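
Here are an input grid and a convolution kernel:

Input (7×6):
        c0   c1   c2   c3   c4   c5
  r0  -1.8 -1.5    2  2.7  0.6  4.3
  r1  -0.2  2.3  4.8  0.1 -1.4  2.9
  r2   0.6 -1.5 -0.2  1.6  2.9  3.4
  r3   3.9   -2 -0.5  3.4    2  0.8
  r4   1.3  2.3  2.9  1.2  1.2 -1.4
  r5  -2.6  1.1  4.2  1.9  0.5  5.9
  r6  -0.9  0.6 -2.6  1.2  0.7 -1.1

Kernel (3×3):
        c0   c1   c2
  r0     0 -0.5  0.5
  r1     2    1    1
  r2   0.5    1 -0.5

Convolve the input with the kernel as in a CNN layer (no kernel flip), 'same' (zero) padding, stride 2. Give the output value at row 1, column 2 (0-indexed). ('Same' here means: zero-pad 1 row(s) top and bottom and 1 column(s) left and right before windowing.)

14.95

The receptive field on the zero-padded input at this output position is [0.1 -1.4 2.9 / 1.6 2.9 3.4 / 3.4 2 0.8]. Elementwise product with the kernel and sum: -1.4·-0.5 + 2.9·0.5 + 1.6·2 + 2.9·1 + 3.4·1 + 3.4·0.5 + 2·1 + 0.8·-0.5.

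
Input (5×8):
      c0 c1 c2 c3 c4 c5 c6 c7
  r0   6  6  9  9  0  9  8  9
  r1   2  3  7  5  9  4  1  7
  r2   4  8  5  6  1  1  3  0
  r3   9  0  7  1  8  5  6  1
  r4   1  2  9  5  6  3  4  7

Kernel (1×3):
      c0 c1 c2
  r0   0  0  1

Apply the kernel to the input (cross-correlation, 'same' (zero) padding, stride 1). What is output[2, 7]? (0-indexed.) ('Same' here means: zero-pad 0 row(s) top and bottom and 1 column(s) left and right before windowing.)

The receptive field on the zero-padded input at this output position is [3 0 0]. Elementwise product with the kernel and sum: 0·1.

0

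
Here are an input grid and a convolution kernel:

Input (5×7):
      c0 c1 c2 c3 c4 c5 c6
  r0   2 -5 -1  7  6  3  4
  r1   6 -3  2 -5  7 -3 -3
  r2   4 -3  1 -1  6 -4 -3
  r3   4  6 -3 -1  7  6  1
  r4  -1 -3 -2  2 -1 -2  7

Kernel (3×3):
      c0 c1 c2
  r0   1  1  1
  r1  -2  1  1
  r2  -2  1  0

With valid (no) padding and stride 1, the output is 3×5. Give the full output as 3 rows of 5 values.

Output[0,0]: The receptive field on the input at this output position is [2 -5 -1 / 6 -3 2 / 4 -3 1]. Elementwise product with the kernel and sum: 2·1 + -5·1 + -1·1 + 6·-2 + -3·1 + 2·1 + 4·-2 + -3·1.

-28 11 7 38 -23
-7 -15 12 12 -26
-4 -15 24 11 -8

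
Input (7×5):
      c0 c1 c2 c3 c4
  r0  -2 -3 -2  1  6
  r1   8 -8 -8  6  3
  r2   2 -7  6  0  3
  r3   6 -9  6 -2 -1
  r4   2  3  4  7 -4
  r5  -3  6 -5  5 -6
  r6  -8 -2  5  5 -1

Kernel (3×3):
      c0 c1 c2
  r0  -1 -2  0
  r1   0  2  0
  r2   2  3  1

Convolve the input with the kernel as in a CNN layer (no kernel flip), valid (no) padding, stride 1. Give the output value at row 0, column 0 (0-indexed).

The receptive field on the input at this output position is [-2 -3 -2 / 8 -8 -8 / 2 -7 6]. Elementwise product with the kernel and sum: -2·-1 + -3·-2 + -8·2 + 2·2 + -7·3 + 6·1.

-19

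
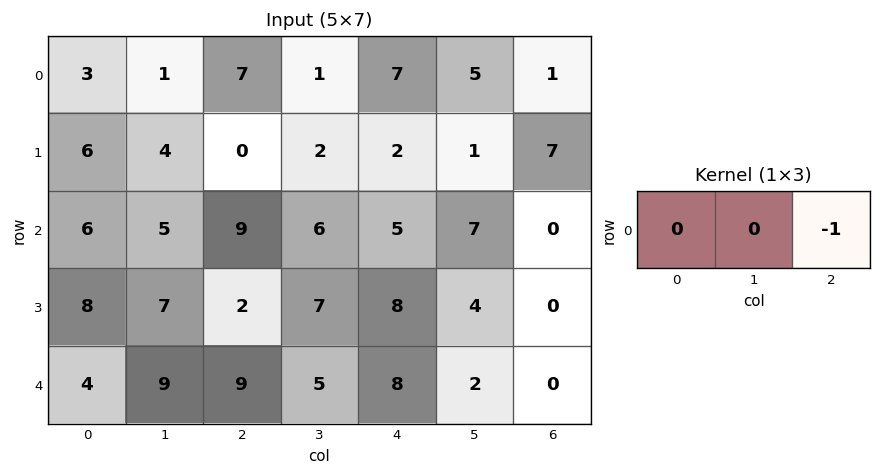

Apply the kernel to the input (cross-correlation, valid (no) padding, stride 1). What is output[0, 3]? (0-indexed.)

-5

The receptive field on the input at this output position is [1 7 5]. Elementwise product with the kernel and sum: 5·-1.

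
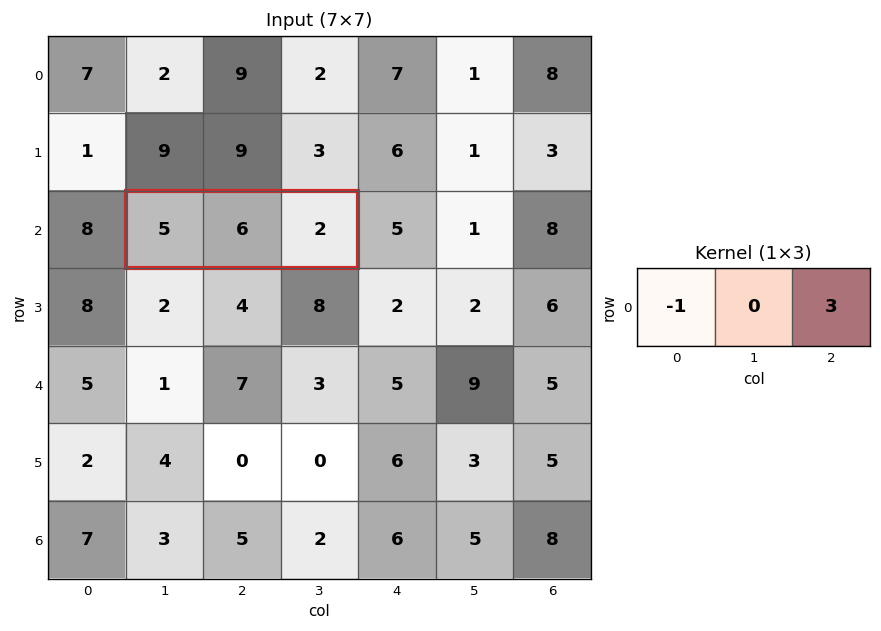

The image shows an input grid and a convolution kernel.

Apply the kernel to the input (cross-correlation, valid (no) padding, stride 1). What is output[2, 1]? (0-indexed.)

1

The receptive field on the input at this output position is [5 6 2]. Elementwise product with the kernel and sum: 5·-1 + 2·3.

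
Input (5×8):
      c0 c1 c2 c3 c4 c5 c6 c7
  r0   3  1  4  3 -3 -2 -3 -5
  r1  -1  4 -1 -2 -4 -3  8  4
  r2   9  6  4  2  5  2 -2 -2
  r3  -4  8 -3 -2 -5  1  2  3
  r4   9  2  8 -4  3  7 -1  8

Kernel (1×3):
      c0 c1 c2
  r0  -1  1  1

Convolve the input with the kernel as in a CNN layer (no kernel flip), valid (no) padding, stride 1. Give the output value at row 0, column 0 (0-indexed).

The receptive field on the input at this output position is [3 1 4]. Elementwise product with the kernel and sum: 3·-1 + 1·1 + 4·1.

2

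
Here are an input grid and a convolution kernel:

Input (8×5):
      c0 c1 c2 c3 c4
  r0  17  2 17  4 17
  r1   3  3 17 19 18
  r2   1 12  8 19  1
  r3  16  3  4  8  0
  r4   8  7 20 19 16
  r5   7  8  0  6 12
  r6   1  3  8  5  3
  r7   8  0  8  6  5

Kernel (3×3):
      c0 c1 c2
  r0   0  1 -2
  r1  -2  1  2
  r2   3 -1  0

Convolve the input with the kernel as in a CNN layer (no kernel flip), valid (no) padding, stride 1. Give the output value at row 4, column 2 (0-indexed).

36

The receptive field on the input at this output position is [20 19 16 / 0 6 12 / 8 5 3]. Elementwise product with the kernel and sum: 19·1 + 16·-2 + 0·-2 + 6·1 + 12·2 + 8·3 + 5·-1.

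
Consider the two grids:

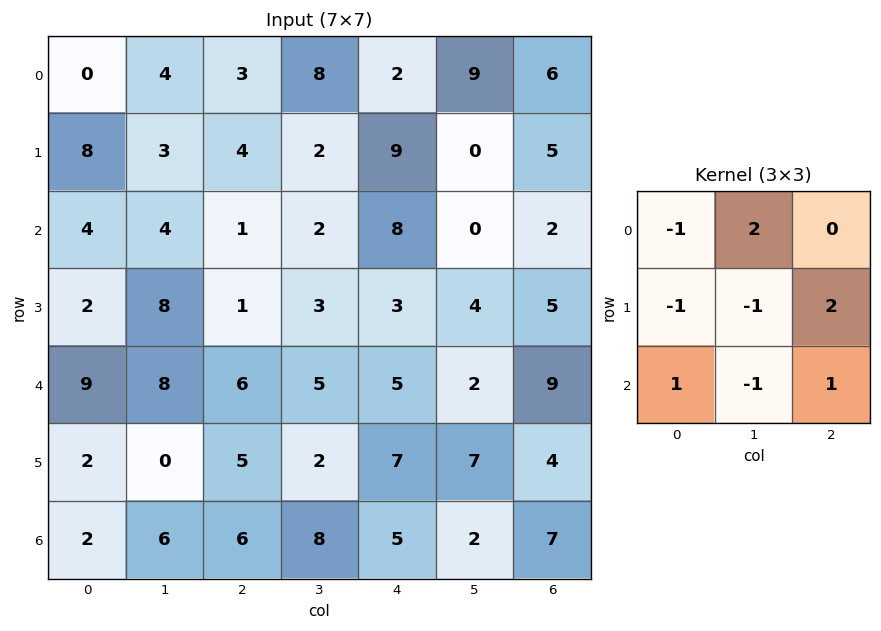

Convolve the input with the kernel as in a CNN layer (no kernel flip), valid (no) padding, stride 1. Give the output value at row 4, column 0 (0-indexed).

The receptive field on the input at this output position is [9 8 6 / 2 0 5 / 2 6 6]. Elementwise product with the kernel and sum: 9·-1 + 8·2 + 2·-1 + 0·-1 + 5·2 + 2·1 + 6·-1 + 6·1.

17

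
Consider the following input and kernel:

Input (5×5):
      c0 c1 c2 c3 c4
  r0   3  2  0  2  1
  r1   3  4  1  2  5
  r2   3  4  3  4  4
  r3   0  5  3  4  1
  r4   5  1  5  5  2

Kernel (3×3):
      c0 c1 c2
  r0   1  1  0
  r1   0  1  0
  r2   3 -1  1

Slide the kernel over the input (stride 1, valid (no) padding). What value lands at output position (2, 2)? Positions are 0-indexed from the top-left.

23

The receptive field on the input at this output position is [3 4 4 / 3 4 1 / 5 5 2]. Elementwise product with the kernel and sum: 3·1 + 4·1 + 4·1 + 5·3 + 5·-1 + 2·1.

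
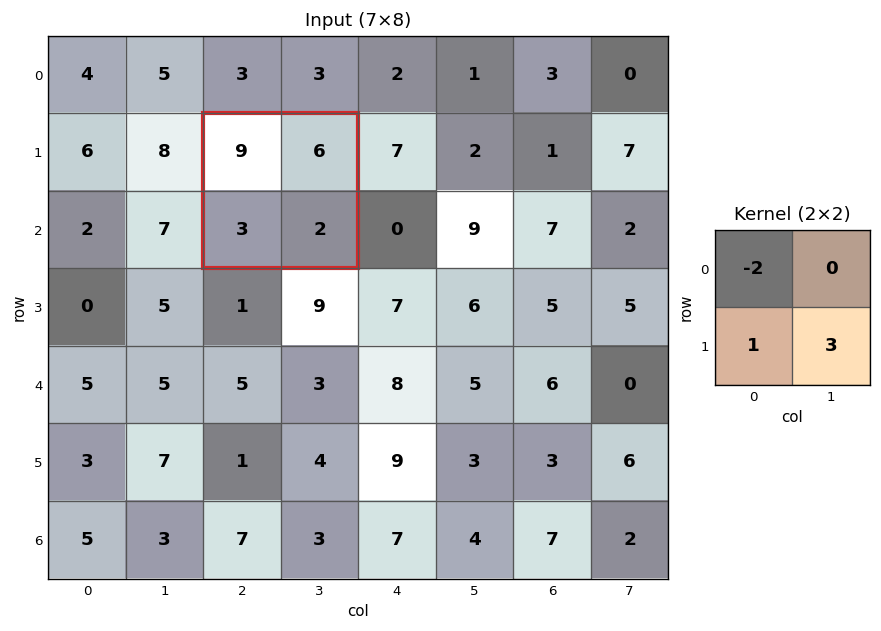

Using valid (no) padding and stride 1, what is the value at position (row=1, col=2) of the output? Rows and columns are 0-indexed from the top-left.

-9

The receptive field on the input at this output position is [9 6 / 3 2]. Elementwise product with the kernel and sum: 9·-2 + 3·1 + 2·3.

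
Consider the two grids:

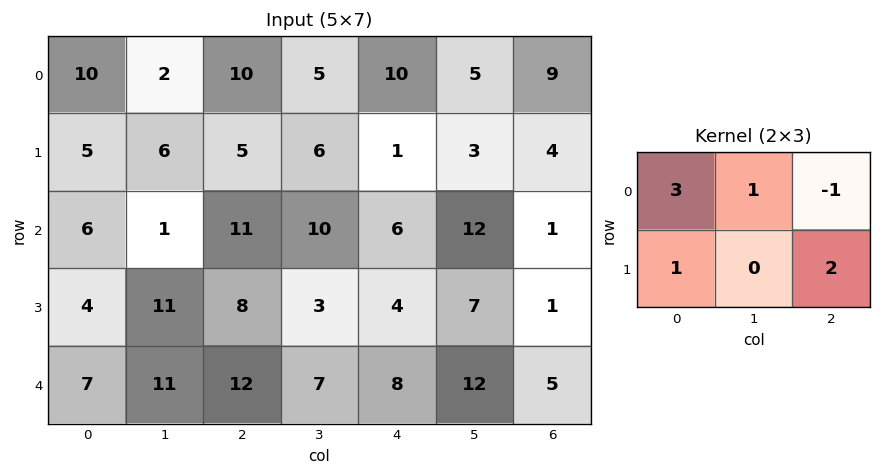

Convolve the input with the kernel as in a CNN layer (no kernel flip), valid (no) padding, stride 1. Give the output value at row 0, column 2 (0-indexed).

The receptive field on the input at this output position is [10 5 10 / 5 6 1]. Elementwise product with the kernel and sum: 10·3 + 5·1 + 10·-1 + 5·1 + 1·2.

32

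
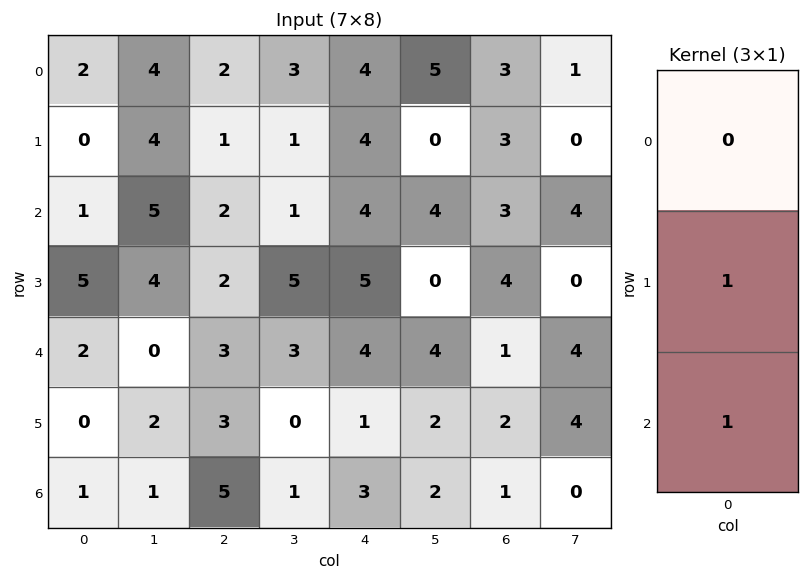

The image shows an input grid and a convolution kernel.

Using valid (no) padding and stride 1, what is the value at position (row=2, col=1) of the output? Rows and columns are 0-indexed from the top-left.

4

The receptive field on the input at this output position is [5 / 4 / 0]. Elementwise product with the kernel and sum: 4·1 + 0·1.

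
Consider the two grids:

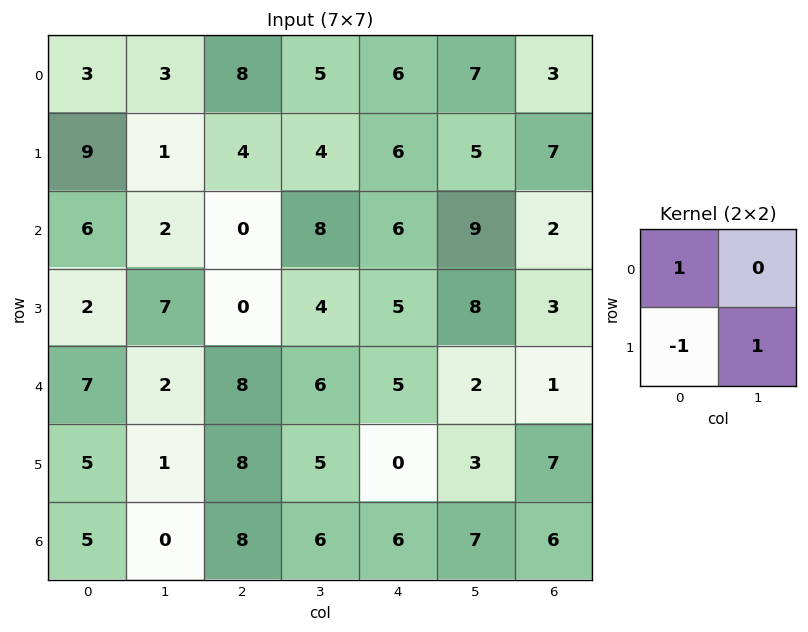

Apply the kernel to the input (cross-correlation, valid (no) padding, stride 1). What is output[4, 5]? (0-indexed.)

6

The receptive field on the input at this output position is [2 1 / 3 7]. Elementwise product with the kernel and sum: 2·1 + 3·-1 + 7·1.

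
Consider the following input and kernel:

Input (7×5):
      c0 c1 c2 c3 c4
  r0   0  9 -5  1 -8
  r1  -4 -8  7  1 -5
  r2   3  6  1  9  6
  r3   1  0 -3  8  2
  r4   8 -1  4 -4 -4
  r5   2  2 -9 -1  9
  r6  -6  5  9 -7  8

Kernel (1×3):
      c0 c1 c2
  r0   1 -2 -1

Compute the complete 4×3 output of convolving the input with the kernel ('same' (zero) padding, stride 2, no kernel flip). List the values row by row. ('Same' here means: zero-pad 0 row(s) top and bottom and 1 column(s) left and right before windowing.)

-9 18 17
-12 -5 -3
-15 -5 4
7 -6 -23

Output[0,0]: The receptive field on the zero-padded input at this output position is [0 0 9]. Elementwise product with the kernel and sum: 0·1 + 0·-2 + 9·-1.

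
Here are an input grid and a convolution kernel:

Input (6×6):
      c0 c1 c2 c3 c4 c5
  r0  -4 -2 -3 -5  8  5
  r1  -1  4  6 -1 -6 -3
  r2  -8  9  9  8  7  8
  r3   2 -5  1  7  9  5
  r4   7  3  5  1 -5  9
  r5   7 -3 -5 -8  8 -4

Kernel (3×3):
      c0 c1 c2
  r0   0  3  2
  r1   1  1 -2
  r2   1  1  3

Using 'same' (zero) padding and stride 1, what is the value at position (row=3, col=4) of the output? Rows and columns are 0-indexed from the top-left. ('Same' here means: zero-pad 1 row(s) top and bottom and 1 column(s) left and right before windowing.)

66

The receptive field on the zero-padded input at this output position is [8 7 8 / 7 9 5 / 1 -5 9]. Elementwise product with the kernel and sum: 7·3 + 8·2 + 7·1 + 9·1 + 5·-2 + 1·1 + -5·1 + 9·3.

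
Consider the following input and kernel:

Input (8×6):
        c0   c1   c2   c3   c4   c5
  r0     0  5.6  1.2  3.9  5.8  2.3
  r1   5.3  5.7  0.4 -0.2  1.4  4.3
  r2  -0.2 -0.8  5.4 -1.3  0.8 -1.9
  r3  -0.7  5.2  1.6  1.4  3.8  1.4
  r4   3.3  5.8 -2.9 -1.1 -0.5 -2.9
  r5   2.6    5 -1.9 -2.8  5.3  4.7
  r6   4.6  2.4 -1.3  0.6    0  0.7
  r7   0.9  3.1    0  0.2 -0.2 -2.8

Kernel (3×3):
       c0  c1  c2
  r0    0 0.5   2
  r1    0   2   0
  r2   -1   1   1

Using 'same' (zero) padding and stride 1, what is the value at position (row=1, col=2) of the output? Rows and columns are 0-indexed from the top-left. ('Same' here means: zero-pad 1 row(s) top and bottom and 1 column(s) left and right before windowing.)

The receptive field on the zero-padded input at this output position is [5.6 1.2 3.9 / 5.7 0.4 -0.2 / -0.8 5.4 -1.3]. Elementwise product with the kernel and sum: 1.2·0.5 + 3.9·2 + 0.4·2 + -0.8·-1 + 5.4·1 + -1.3·1.

14.1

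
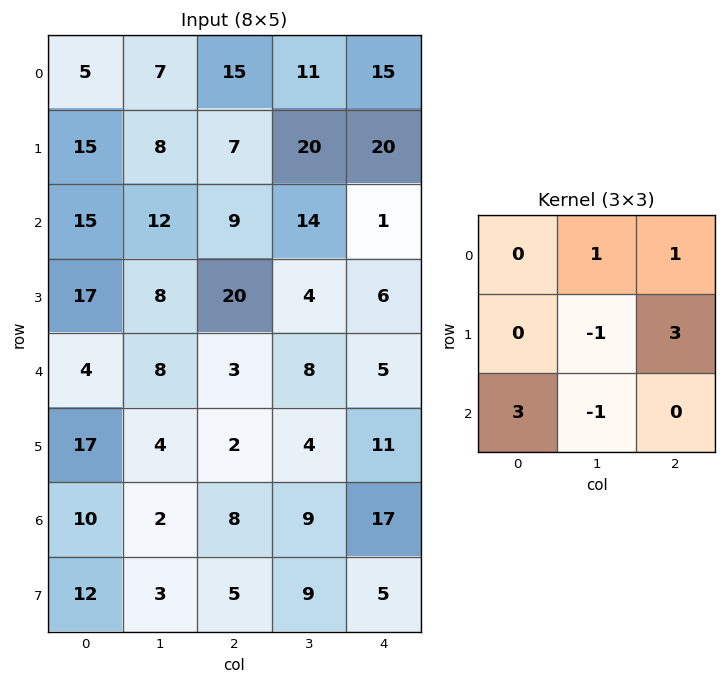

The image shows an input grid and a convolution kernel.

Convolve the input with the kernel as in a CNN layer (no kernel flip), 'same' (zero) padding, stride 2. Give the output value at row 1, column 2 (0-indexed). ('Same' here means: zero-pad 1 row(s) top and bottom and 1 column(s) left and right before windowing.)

25

The receptive field on the zero-padded input at this output position is [20 20 0 / 14 1 0 / 4 6 0]. Elementwise product with the kernel and sum: 20·1 + 0·1 + 1·-1 + 0·3 + 4·3 + 6·-1.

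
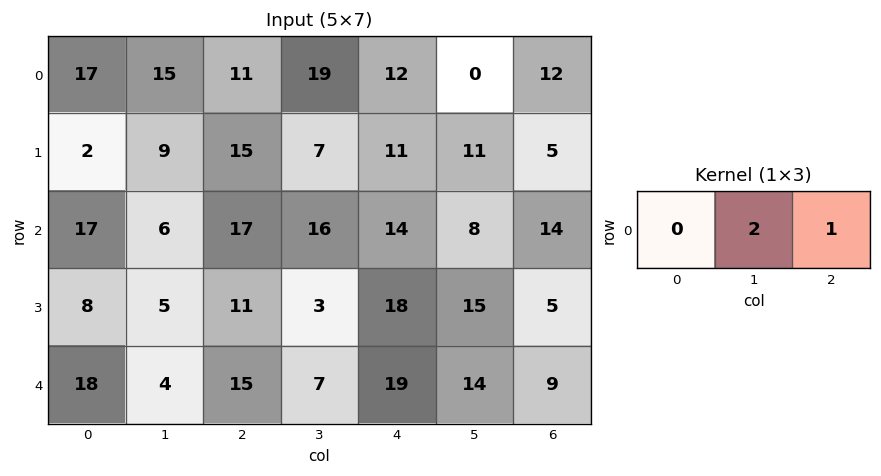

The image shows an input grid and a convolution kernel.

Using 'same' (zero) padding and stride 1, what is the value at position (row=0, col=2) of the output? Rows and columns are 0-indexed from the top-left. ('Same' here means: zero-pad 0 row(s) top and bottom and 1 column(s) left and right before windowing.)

41

The receptive field on the zero-padded input at this output position is [15 11 19]. Elementwise product with the kernel and sum: 11·2 + 19·1.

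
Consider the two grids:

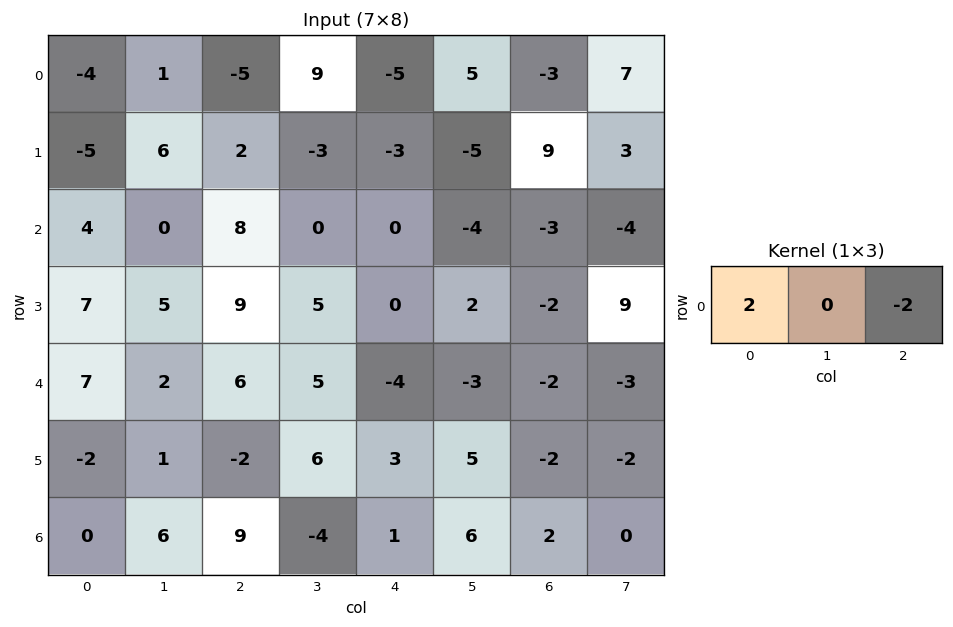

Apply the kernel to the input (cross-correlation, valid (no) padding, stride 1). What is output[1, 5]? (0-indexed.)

The receptive field on the input at this output position is [-5 9 3]. Elementwise product with the kernel and sum: -5·2 + 3·-2.

-16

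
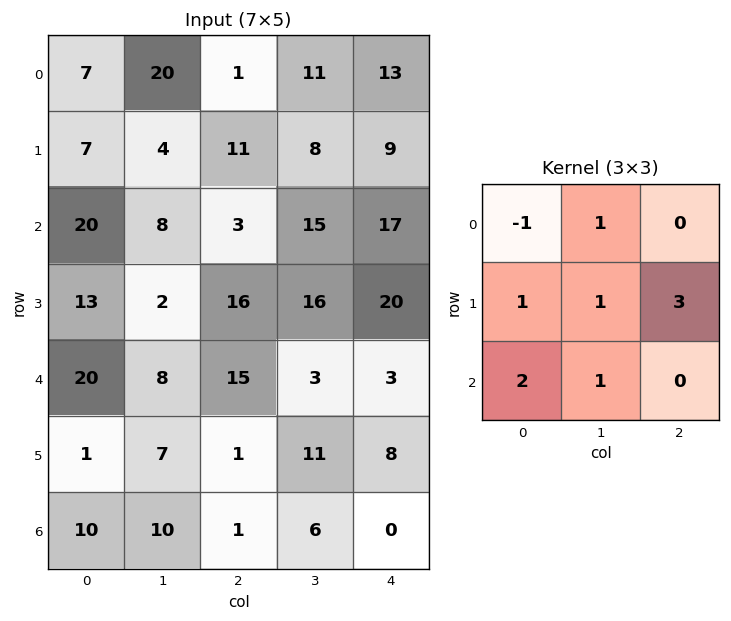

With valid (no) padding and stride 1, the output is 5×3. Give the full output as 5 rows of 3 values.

Output[0,0]: The receptive field on the input at this output position is [7 20 1 / 7 4 11 / 20 8 3]. Elementwise product with the kernel and sum: 7·-1 + 20·1 + 7·1 + 4·1 + 11·3 + 20·2 + 8·1.
Output[0,1]: The receptive field on the input at this output position is [20 1 11 / 4 11 8 / 8 3 15]. Elementwise product with the kernel and sum: 20·-1 + 1·1 + 4·1 + 11·1 + 8·3 + 8·2 + 3·1.

105 39 77
62 83 114
99 92 137
71 61 40
29 69 32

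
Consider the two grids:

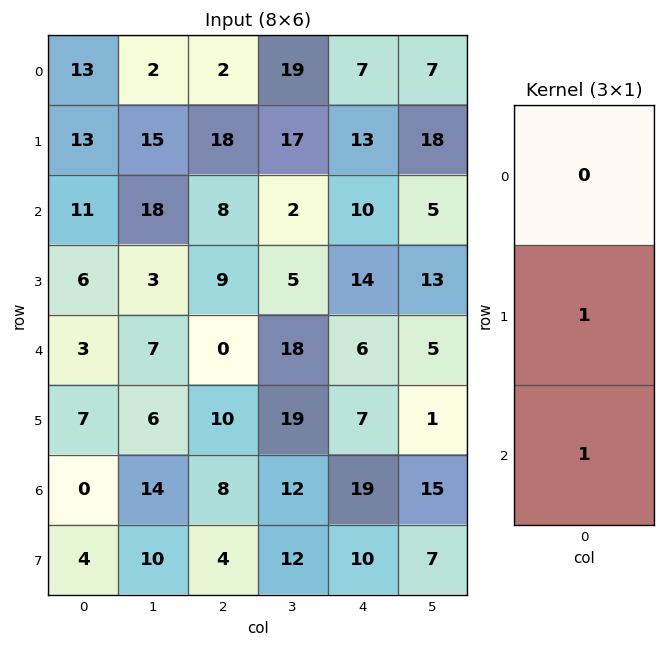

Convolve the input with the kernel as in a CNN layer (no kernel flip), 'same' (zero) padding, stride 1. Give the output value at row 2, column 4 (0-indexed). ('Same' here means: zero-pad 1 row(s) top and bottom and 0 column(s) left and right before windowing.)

24

The receptive field on the zero-padded input at this output position is [13 / 10 / 14]. Elementwise product with the kernel and sum: 10·1 + 14·1.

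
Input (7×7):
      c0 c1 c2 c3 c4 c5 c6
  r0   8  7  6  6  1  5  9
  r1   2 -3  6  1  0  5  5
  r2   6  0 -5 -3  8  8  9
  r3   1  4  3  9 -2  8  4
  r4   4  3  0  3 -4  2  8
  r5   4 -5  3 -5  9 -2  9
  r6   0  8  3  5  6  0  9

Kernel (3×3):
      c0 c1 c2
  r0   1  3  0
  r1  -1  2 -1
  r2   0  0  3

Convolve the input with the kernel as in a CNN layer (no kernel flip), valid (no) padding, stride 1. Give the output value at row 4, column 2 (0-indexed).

The receptive field on the input at this output position is [0 3 -4 / 3 -5 9 / 3 5 6]. Elementwise product with the kernel and sum: 0·1 + 3·3 + 3·-1 + -5·2 + 9·-1 + 6·3.

5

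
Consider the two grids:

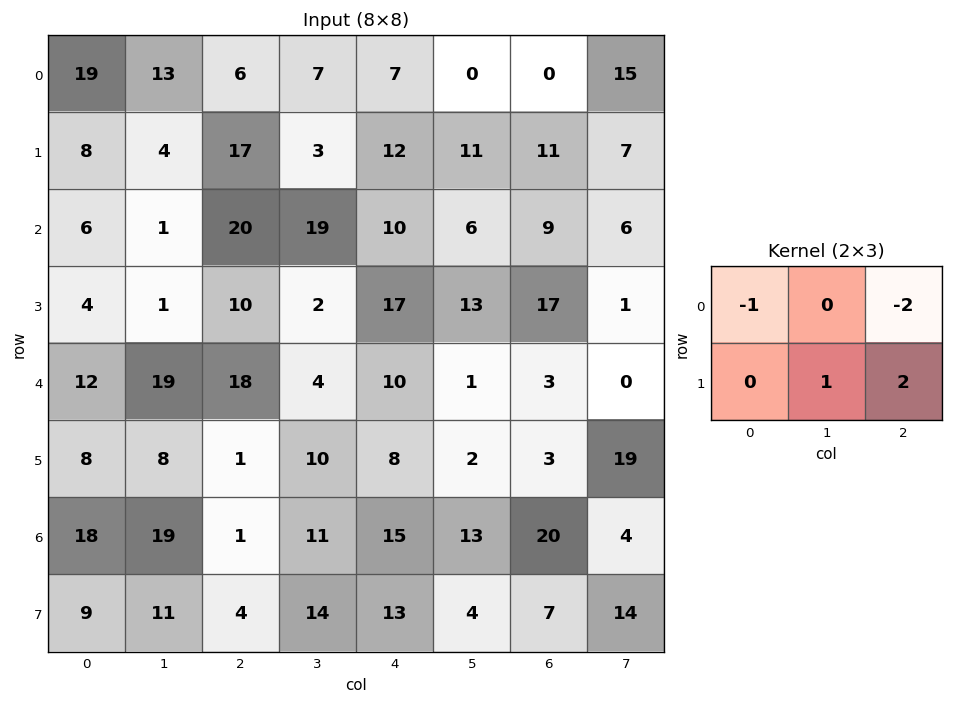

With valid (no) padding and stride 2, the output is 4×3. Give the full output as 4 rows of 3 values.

7 7 26
-25 -4 19
-38 -12 -8
-1 9 -37

Output[0,0]: The receptive field on the input at this output position is [19 13 6 / 8 4 17]. Elementwise product with the kernel and sum: 19·-1 + 6·-2 + 4·1 + 17·2.
Output[0,1]: The receptive field on the input at this output position is [6 7 7 / 17 3 12]. Elementwise product with the kernel and sum: 6·-1 + 7·-2 + 3·1 + 12·2.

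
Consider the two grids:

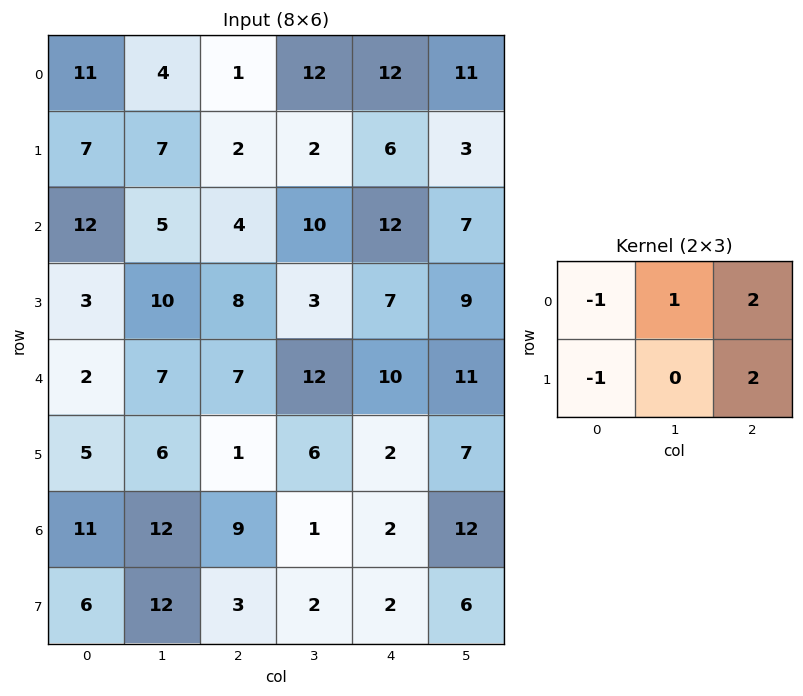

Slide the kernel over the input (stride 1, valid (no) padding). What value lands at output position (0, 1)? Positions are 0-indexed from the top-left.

18

The receptive field on the input at this output position is [4 1 12 / 7 2 2]. Elementwise product with the kernel and sum: 4·-1 + 1·1 + 12·2 + 7·-1 + 2·2.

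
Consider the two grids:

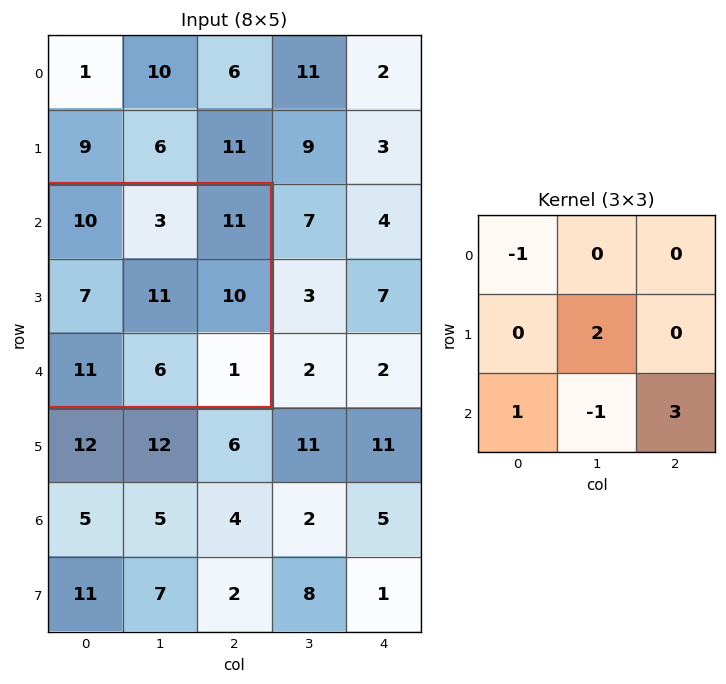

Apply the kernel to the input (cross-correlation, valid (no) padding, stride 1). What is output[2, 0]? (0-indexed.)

The receptive field on the input at this output position is [10 3 11 / 7 11 10 / 11 6 1]. Elementwise product with the kernel and sum: 10·-1 + 11·2 + 11·1 + 6·-1 + 1·3.

20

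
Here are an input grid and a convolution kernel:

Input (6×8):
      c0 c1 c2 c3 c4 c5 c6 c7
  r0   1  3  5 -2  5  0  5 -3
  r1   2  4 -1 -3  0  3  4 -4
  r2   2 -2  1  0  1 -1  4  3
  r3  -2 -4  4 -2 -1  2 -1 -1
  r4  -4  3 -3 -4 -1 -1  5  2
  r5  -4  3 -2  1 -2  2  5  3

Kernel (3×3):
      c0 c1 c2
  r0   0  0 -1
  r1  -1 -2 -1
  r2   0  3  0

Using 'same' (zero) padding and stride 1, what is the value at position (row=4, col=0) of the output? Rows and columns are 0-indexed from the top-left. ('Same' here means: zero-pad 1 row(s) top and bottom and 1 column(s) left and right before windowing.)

The receptive field on the zero-padded input at this output position is [0 -2 -4 / 0 -4 3 / 0 -4 3]. Elementwise product with the kernel and sum: -4·-1 + 0·-1 + -4·-2 + 3·-1 + -4·3.

-3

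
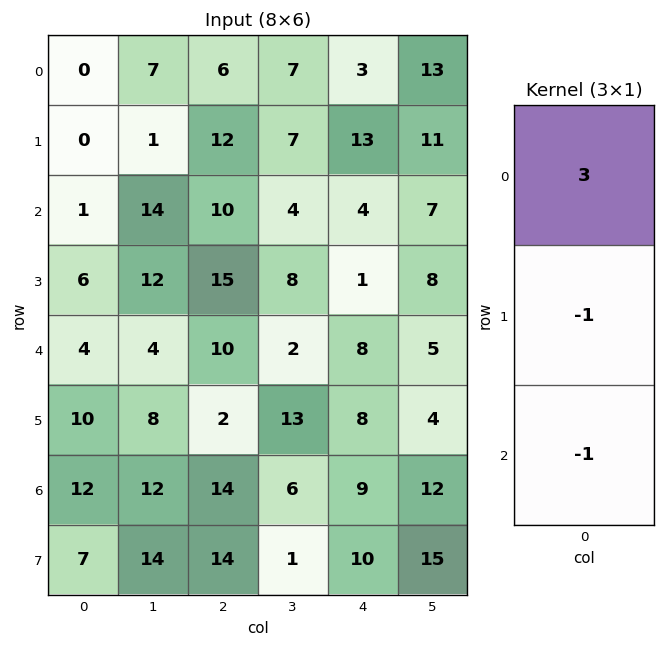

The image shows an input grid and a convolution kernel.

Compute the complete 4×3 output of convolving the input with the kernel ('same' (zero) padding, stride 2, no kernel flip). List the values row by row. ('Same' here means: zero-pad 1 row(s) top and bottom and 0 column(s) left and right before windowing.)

0 -18 -16
-7 11 34
4 33 -13
11 -22 5

Output[0,0]: The receptive field on the zero-padded input at this output position is [0 / 0 / 0]. Elementwise product with the kernel and sum: 0·3 + 0·-1 + 0·-1.
Output[0,1]: The receptive field on the zero-padded input at this output position is [0 / 6 / 12]. Elementwise product with the kernel and sum: 0·3 + 6·-1 + 12·-1.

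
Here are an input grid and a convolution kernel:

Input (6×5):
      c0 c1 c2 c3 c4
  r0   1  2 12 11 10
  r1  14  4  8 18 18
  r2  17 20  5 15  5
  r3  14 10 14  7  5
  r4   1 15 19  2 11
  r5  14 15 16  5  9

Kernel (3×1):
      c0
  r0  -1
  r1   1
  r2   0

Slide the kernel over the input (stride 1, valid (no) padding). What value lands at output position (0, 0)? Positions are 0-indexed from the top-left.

The receptive field on the input at this output position is [1 / 14 / 17]. Elementwise product with the kernel and sum: 1·-1 + 14·1.

13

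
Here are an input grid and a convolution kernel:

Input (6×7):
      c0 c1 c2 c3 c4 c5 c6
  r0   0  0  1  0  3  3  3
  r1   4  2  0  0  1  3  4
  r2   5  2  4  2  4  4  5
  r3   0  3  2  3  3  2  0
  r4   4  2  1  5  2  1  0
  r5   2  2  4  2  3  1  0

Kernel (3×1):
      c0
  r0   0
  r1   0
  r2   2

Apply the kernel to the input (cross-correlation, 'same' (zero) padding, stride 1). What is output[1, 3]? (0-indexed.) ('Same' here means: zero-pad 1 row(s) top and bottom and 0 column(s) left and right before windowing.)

4

The receptive field on the zero-padded input at this output position is [0 / 0 / 2]. Elementwise product with the kernel and sum: 2·2.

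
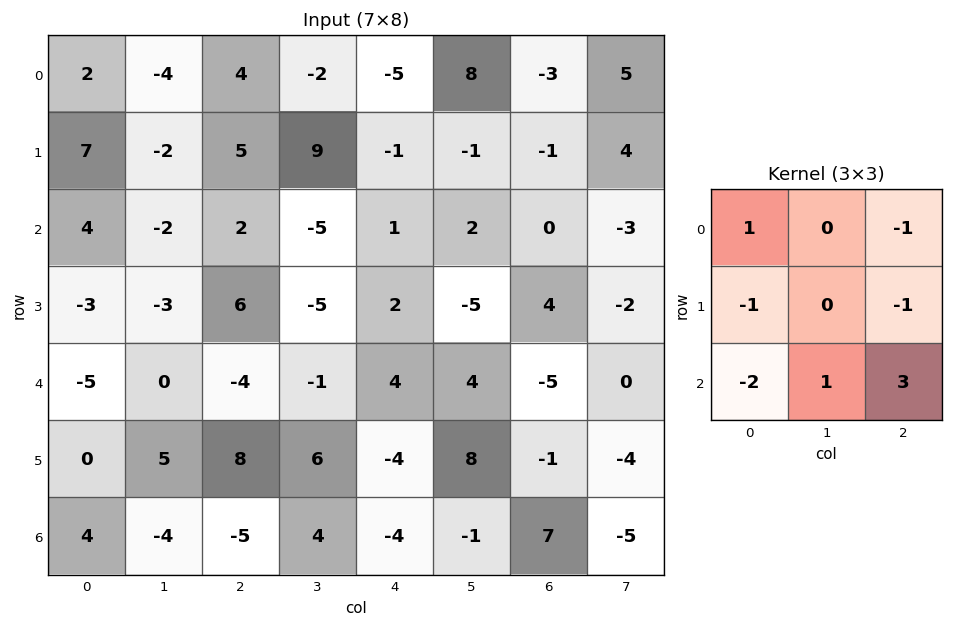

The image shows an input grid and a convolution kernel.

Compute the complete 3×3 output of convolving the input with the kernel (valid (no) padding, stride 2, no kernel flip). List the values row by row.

-18 -1 0
-3 12 -24
-36 -10 42

Output[0,0]: The receptive field on the input at this output position is [2 -4 4 / 7 -2 5 / 4 -2 2]. Elementwise product with the kernel and sum: 2·1 + 4·-1 + 7·-1 + 5·-1 + 4·-2 + -2·1 + 2·3.
Output[0,1]: The receptive field on the input at this output position is [4 -2 -5 / 5 9 -1 / 2 -5 1]. Elementwise product with the kernel and sum: 4·1 + -5·-1 + 5·-1 + -1·-1 + 2·-2 + -5·1 + 1·3.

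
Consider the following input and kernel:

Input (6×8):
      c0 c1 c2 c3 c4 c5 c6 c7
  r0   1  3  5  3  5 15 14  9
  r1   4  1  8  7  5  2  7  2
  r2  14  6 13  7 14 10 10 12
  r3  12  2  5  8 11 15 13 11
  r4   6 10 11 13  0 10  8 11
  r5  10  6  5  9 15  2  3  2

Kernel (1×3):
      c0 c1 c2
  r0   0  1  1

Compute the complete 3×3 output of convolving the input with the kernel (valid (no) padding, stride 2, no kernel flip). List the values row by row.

8 8 29
19 21 20
21 13 18

Output[0,0]: The receptive field on the input at this output position is [1 3 5]. Elementwise product with the kernel and sum: 3·1 + 5·1.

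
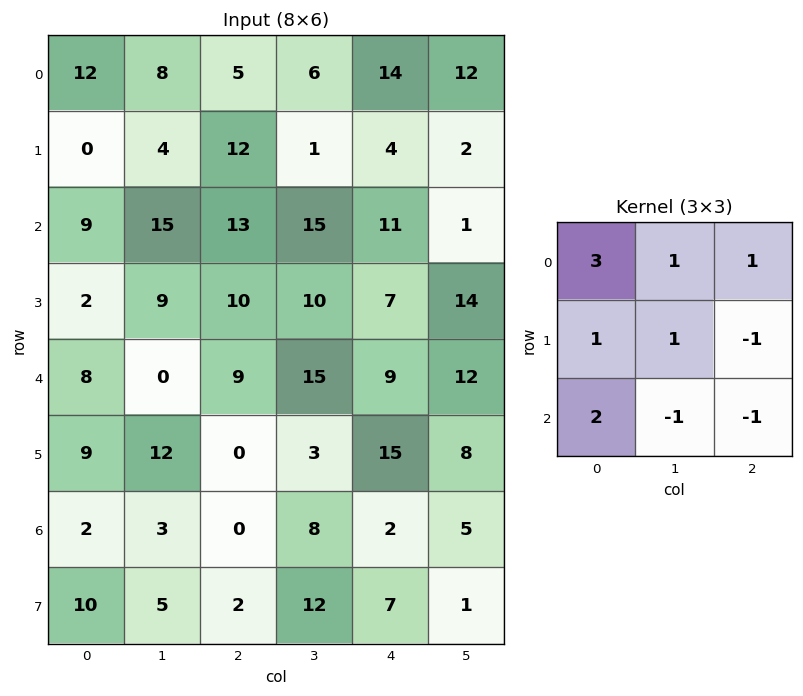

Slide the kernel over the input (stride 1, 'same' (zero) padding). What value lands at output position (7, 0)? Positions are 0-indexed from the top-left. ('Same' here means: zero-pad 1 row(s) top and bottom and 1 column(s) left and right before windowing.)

The receptive field on the zero-padded input at this output position is [0 2 3 / 0 10 5 / 0 0 0]. Elementwise product with the kernel and sum: 0·3 + 2·1 + 3·1 + 0·1 + 10·1 + 5·-1 + 0·2 + 0·-1 + 0·-1.

10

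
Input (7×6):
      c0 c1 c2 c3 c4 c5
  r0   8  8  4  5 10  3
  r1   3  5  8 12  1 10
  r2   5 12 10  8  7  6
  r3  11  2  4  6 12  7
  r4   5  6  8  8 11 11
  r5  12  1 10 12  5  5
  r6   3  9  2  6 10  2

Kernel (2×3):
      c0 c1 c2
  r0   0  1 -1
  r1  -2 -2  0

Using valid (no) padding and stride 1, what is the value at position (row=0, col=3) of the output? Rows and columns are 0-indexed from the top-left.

-19

The receptive field on the input at this output position is [5 10 3 / 12 1 10]. Elementwise product with the kernel and sum: 10·1 + 3·-1 + 12·-2 + 1·-2.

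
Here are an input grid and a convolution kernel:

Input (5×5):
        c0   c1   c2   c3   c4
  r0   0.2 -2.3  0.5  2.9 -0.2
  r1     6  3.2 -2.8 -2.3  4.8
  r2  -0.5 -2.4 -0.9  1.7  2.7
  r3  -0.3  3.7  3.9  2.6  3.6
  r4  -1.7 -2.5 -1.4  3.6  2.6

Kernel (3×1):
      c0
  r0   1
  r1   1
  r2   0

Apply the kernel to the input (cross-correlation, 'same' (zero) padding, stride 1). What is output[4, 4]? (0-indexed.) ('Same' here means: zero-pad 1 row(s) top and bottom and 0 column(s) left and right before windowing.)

6.2

The receptive field on the zero-padded input at this output position is [3.6 / 2.6 / 0]. Elementwise product with the kernel and sum: 3.6·1 + 2.6·1.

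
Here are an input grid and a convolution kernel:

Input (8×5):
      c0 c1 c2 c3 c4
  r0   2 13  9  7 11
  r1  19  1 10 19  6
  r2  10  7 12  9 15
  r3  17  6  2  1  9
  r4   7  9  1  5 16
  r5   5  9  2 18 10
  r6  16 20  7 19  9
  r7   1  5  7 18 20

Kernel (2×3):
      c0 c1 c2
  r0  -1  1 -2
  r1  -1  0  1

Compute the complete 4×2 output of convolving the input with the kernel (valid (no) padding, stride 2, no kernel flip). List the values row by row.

Output[0,0]: The receptive field on the input at this output position is [2 13 9 / 19 1 10]. Elementwise product with the kernel and sum: 2·-1 + 13·1 + 9·-2 + 19·-1 + 10·1.
Output[0,1]: The receptive field on the input at this output position is [9 7 11 / 10 19 6]. Elementwise product with the kernel and sum: 9·-1 + 7·1 + 11·-2 + 10·-1 + 6·1.

-16 -28
-42 -26
-3 -20
-4 7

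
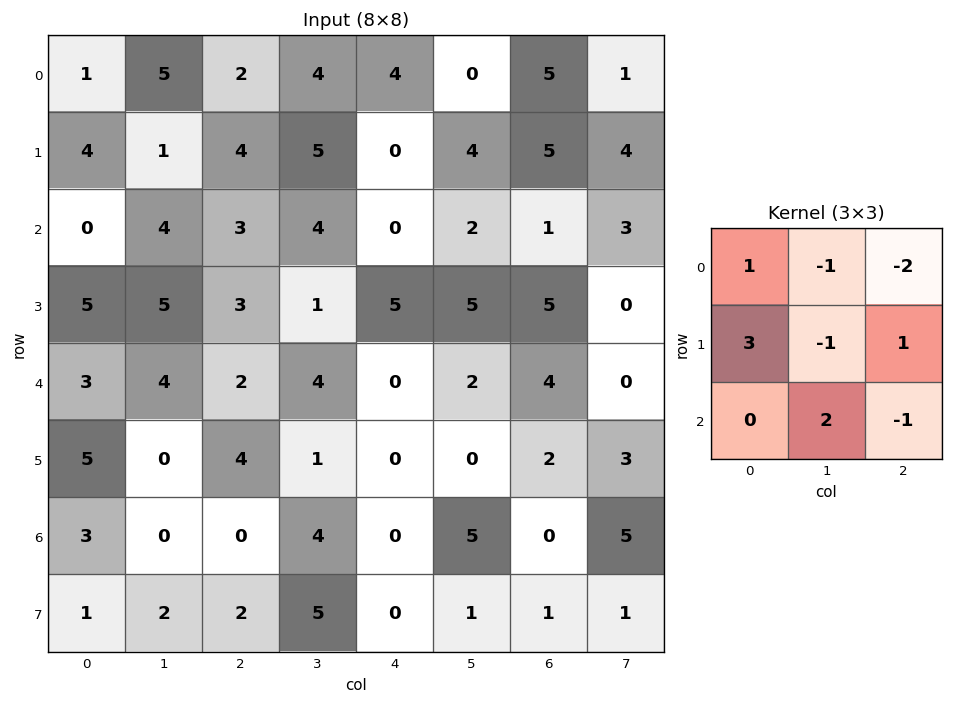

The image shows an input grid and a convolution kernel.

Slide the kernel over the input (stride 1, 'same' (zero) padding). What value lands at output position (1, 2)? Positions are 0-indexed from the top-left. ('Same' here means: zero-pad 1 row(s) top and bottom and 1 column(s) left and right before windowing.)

1

The receptive field on the zero-padded input at this output position is [5 2 4 / 1 4 5 / 4 3 4]. Elementwise product with the kernel and sum: 5·1 + 2·-1 + 4·-2 + 1·3 + 4·-1 + 5·1 + 3·2 + 4·-1.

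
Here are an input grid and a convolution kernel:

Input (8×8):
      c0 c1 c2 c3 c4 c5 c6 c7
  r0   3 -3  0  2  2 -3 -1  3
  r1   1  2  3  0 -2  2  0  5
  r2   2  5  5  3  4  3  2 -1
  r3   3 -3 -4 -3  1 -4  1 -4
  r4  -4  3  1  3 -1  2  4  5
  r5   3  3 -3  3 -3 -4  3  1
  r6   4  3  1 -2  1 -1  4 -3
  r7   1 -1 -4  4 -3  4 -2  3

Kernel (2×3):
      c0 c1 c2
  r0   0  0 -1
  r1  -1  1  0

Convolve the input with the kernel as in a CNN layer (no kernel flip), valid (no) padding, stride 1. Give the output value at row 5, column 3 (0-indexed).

7

The receptive field on the input at this output position is [3 -3 -4 / -2 1 -1]. Elementwise product with the kernel and sum: -4·-1 + -2·-1 + 1·1.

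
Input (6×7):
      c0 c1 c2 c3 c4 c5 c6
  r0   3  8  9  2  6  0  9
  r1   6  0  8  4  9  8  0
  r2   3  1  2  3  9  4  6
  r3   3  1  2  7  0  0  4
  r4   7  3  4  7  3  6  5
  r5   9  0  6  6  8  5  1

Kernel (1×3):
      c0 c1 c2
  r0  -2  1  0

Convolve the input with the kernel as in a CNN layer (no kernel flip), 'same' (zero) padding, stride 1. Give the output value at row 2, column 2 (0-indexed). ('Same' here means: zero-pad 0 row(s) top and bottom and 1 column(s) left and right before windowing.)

The receptive field on the zero-padded input at this output position is [1 2 3]. Elementwise product with the kernel and sum: 1·-2 + 2·1.

0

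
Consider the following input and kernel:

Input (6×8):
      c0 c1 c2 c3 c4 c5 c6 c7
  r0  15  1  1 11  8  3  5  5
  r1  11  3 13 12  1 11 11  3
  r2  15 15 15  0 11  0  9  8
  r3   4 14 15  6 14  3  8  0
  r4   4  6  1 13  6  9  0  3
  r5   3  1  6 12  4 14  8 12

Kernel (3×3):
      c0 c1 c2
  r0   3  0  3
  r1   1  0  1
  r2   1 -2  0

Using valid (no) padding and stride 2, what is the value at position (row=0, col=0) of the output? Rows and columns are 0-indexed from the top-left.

The receptive field on the input at this output position is [15 1 1 / 11 3 13 / 15 15 15]. Elementwise product with the kernel and sum: 15·3 + 1·3 + 11·1 + 13·1 + 15·1 + 15·-2.

57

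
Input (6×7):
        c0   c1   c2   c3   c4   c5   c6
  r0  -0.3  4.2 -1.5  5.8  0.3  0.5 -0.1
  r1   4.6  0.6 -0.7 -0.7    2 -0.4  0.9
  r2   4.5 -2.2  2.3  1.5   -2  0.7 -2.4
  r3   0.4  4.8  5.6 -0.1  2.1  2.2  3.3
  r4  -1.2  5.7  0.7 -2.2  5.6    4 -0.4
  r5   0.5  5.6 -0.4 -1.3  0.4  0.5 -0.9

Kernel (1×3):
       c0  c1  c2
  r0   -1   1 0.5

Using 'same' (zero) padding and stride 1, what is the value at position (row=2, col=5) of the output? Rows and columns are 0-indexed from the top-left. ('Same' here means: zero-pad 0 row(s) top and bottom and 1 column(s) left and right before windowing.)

1.5

The receptive field on the zero-padded input at this output position is [-2 0.7 -2.4]. Elementwise product with the kernel and sum: -2·-1 + 0.7·1 + -2.4·0.5.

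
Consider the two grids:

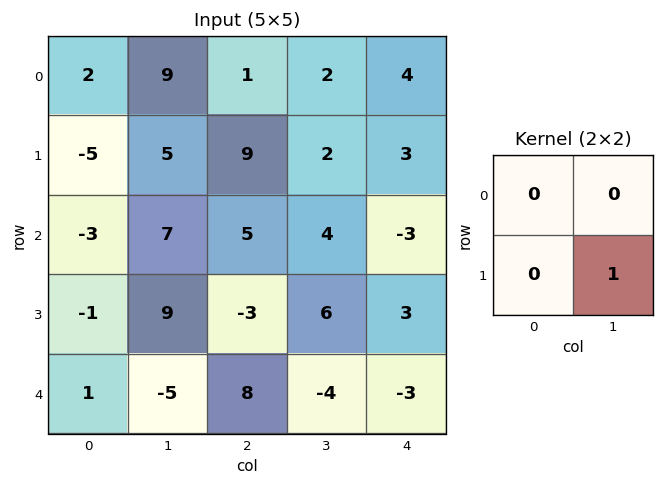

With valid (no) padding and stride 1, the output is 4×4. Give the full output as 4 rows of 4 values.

Output[0,0]: The receptive field on the input at this output position is [2 9 / -5 5]. Elementwise product with the kernel and sum: 5·1.

5 9 2 3
7 5 4 -3
9 -3 6 3
-5 8 -4 -3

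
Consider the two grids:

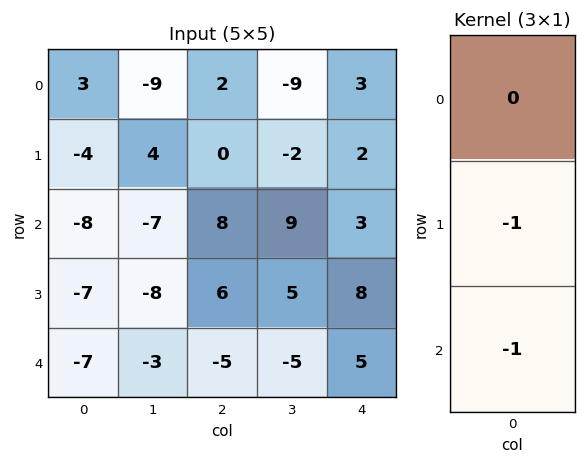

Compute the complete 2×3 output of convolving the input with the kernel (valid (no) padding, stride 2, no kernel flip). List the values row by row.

Output[0,0]: The receptive field on the input at this output position is [3 / -4 / -8]. Elementwise product with the kernel and sum: -4·-1 + -8·-1.
Output[0,1]: The receptive field on the input at this output position is [2 / 0 / 8]. Elementwise product with the kernel and sum: 0·-1 + 8·-1.

12 -8 -5
14 -1 -13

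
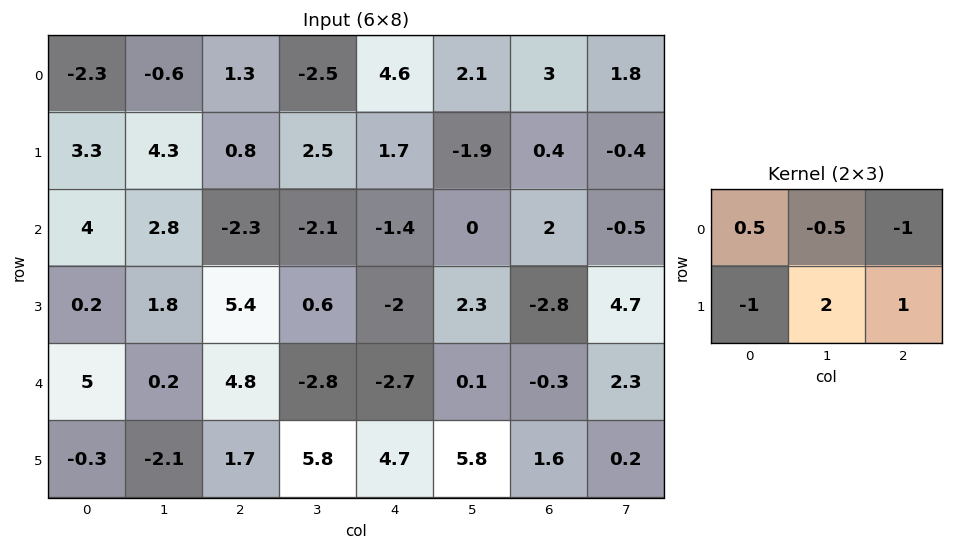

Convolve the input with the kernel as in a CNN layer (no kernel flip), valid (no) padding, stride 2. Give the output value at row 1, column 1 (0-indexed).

The receptive field on the input at this output position is [-2.3 -2.1 -1.4 / 5.4 0.6 -2]. Elementwise product with the kernel and sum: -2.3·0.5 + -2.1·-0.5 + -1.4·-1 + 5.4·-1 + 0.6·2 + -2·1.

-4.9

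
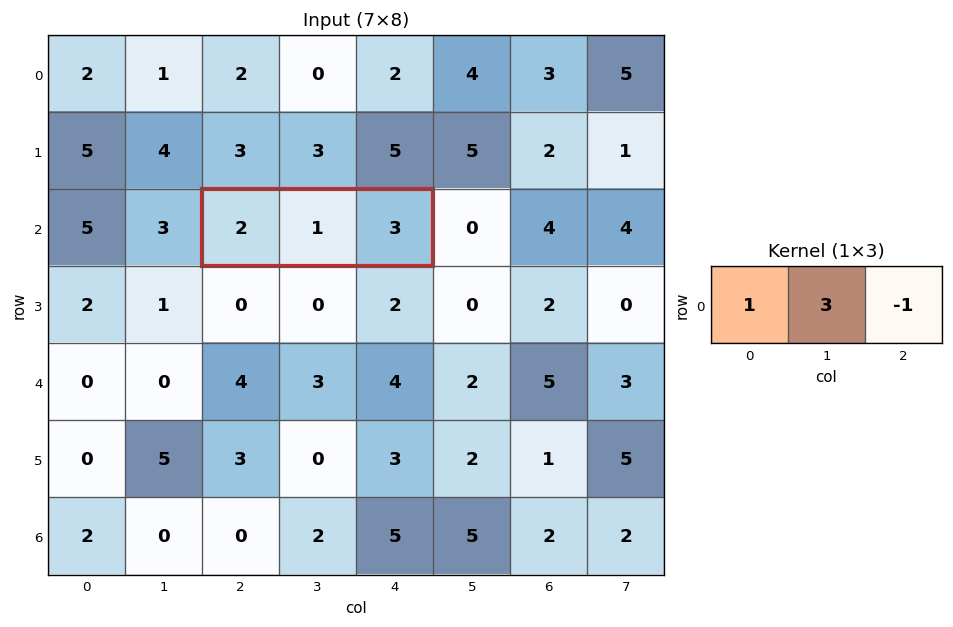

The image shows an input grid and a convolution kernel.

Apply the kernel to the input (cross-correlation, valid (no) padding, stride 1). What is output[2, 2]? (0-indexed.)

The receptive field on the input at this output position is [2 1 3]. Elementwise product with the kernel and sum: 2·1 + 1·3 + 3·-1.

2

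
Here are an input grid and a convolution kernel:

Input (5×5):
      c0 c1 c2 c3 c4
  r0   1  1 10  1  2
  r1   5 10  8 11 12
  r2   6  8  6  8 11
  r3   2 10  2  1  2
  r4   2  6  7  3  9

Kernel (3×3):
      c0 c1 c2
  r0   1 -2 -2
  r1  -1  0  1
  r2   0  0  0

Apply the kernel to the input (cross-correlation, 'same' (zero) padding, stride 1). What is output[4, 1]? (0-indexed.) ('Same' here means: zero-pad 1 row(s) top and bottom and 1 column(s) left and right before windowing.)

-17

The receptive field on the zero-padded input at this output position is [2 10 2 / 2 6 7 / 0 0 0]. Elementwise product with the kernel and sum: 2·1 + 10·-2 + 2·-2 + 2·-1 + 7·1.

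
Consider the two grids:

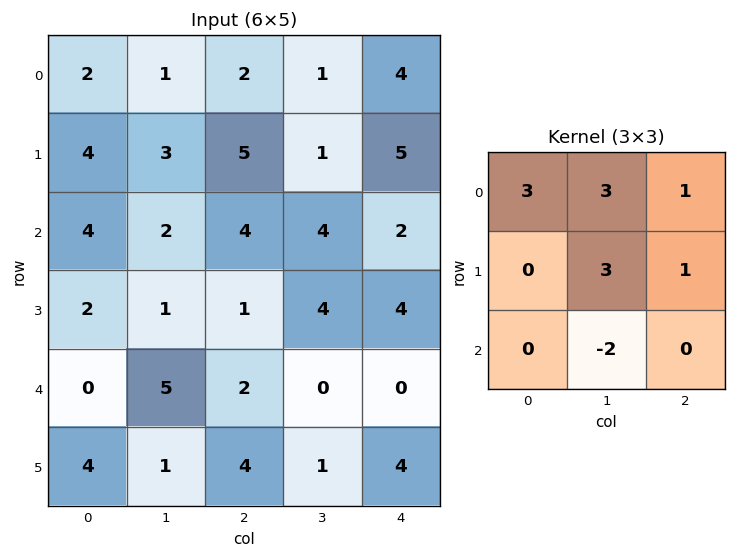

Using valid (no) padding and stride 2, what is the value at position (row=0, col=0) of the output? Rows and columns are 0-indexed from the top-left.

21

The receptive field on the input at this output position is [2 1 2 / 4 3 5 / 4 2 4]. Elementwise product with the kernel and sum: 2·3 + 1·3 + 2·1 + 3·3 + 5·1 + 2·-2.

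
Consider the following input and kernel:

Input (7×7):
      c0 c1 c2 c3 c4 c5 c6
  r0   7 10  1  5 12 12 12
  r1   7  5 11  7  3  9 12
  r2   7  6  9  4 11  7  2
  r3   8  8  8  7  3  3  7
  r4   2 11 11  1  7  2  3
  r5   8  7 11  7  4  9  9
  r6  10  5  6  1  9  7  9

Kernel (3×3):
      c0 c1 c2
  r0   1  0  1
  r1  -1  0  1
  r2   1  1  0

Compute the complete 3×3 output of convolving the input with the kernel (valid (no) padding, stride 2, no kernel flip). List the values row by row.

25 18 51
29 27 26
31 18 31

Output[0,0]: The receptive field on the input at this output position is [7 10 1 / 7 5 11 / 7 6 9]. Elementwise product with the kernel and sum: 7·1 + 1·1 + 7·-1 + 11·1 + 7·1 + 6·1.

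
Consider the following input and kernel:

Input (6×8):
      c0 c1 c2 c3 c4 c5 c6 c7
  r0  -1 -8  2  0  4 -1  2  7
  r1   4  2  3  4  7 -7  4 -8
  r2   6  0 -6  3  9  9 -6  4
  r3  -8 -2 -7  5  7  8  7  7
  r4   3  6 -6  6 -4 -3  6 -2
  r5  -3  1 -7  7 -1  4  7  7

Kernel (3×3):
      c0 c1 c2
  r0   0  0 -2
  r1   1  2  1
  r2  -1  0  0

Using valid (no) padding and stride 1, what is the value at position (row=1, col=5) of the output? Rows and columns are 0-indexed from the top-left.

9

The receptive field on the input at this output position is [-7 4 -8 / 9 -6 4 / 8 7 7]. Elementwise product with the kernel and sum: -8·-2 + 9·1 + -6·2 + 4·1 + 8·-1.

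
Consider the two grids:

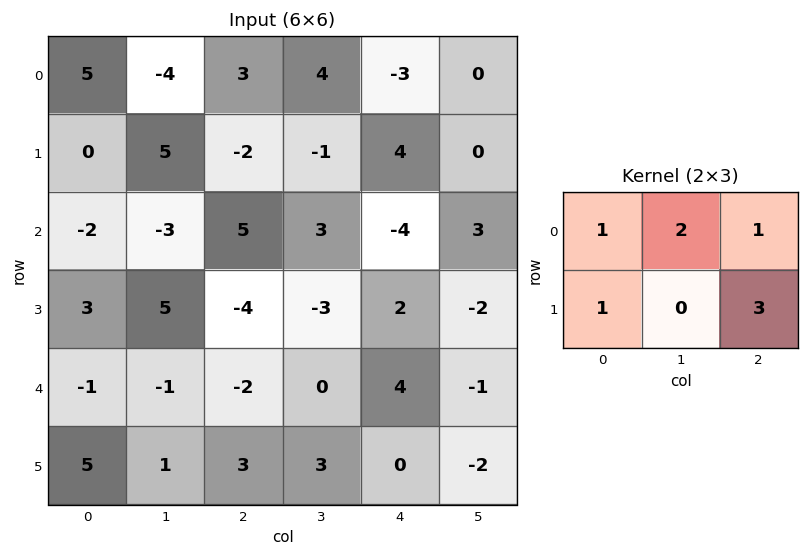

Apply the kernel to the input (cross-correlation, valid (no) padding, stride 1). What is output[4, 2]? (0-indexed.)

The receptive field on the input at this output position is [-2 0 4 / 3 3 0]. Elementwise product with the kernel and sum: -2·1 + 0·2 + 4·1 + 3·1 + 0·3.

5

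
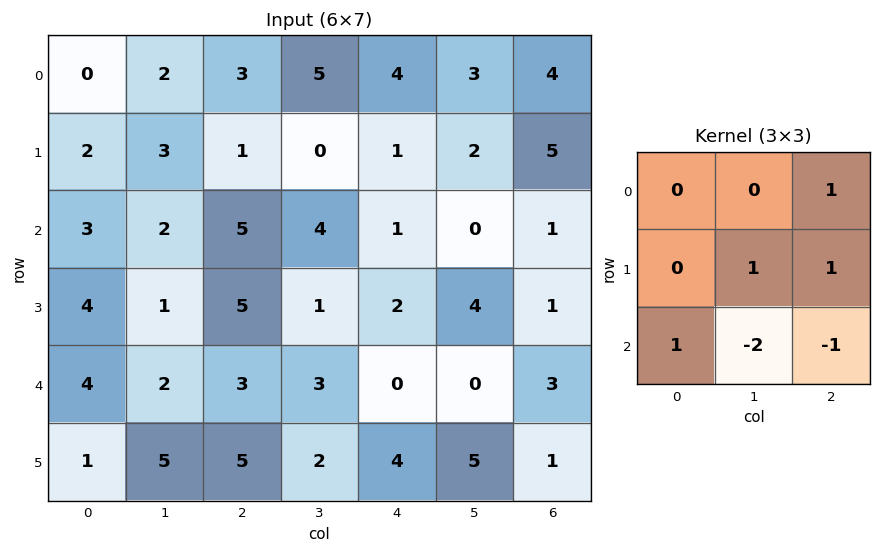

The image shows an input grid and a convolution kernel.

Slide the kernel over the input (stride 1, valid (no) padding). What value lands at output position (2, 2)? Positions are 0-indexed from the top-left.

The receptive field on the input at this output position is [5 4 1 / 5 1 2 / 3 3 0]. Elementwise product with the kernel and sum: 1·1 + 1·1 + 2·1 + 3·1 + 3·-2 + 0·-1.

1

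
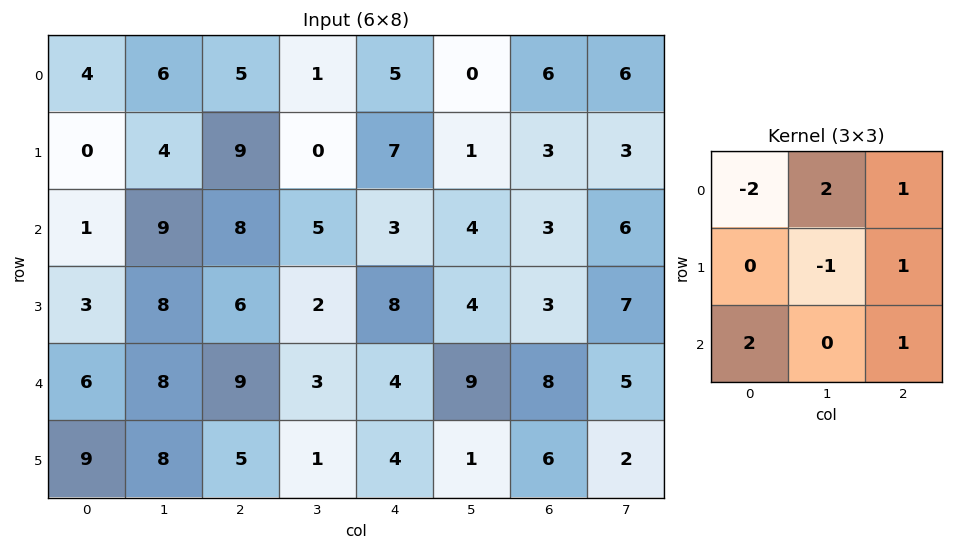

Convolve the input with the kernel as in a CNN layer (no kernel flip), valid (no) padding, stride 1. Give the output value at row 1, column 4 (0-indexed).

9

The receptive field on the input at this output position is [7 1 3 / 3 4 3 / 8 4 3]. Elementwise product with the kernel and sum: 7·-2 + 1·2 + 3·1 + 4·-1 + 3·1 + 8·2 + 3·1.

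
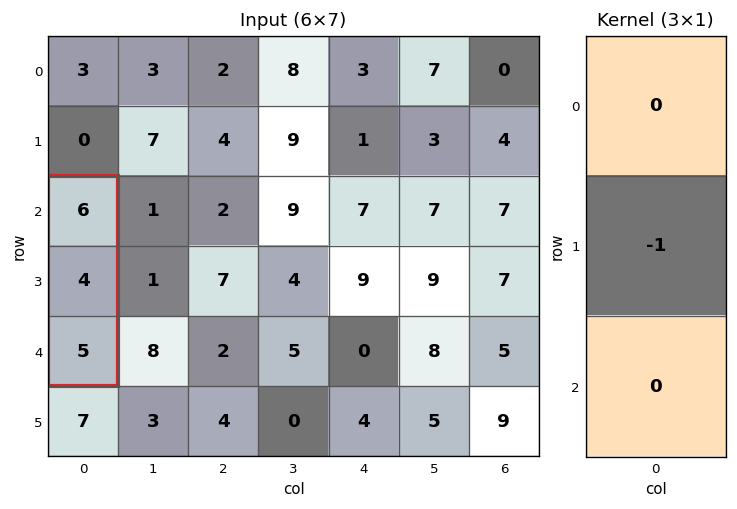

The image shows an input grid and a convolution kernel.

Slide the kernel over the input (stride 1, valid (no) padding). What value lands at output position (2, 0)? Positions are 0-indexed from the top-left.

-4

The receptive field on the input at this output position is [6 / 4 / 5]. Elementwise product with the kernel and sum: 4·-1.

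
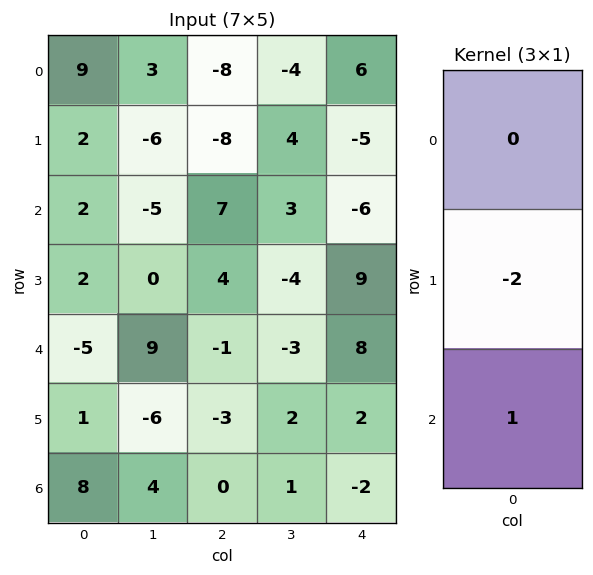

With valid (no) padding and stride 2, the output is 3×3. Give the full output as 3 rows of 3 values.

Output[0,0]: The receptive field on the input at this output position is [9 / 2 / 2]. Elementwise product with the kernel and sum: 2·-2 + 2·1.
Output[0,1]: The receptive field on the input at this output position is [-8 / -8 / 7]. Elementwise product with the kernel and sum: -8·-2 + 7·1.

-2 23 4
-9 -9 -10
6 6 -6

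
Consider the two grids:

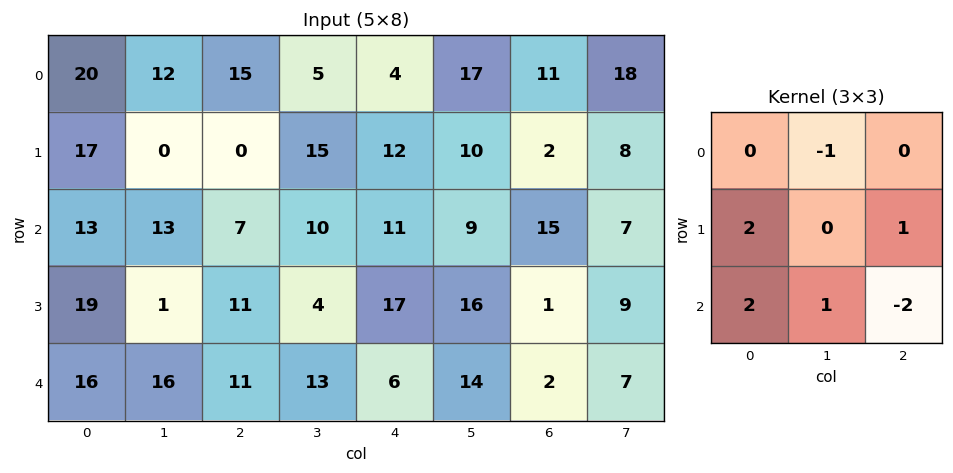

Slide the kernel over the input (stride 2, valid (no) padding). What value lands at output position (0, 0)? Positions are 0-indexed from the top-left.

The receptive field on the input at this output position is [20 12 15 / 17 0 0 / 13 13 7]. Elementwise product with the kernel and sum: 12·-1 + 17·2 + 0·1 + 13·2 + 13·1 + 7·-2.

47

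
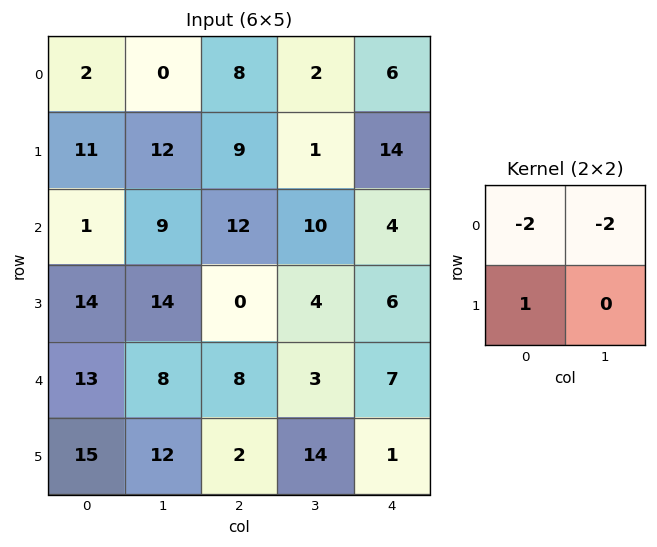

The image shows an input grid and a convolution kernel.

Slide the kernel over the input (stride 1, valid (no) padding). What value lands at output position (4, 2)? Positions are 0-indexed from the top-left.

-20

The receptive field on the input at this output position is [8 3 / 2 14]. Elementwise product with the kernel and sum: 8·-2 + 3·-2 + 2·1.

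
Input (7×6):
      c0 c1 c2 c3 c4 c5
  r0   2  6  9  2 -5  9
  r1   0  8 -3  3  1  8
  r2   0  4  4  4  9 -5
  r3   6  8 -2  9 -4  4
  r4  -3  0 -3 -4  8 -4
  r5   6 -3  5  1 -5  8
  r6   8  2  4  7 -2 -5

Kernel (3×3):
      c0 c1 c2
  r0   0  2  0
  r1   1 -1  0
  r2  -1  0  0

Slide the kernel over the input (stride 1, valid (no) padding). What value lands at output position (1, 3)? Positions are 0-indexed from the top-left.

-12

The receptive field on the input at this output position is [3 1 8 / 4 9 -5 / 9 -4 4]. Elementwise product with the kernel and sum: 1·2 + 4·1 + 9·-1 + 9·-1.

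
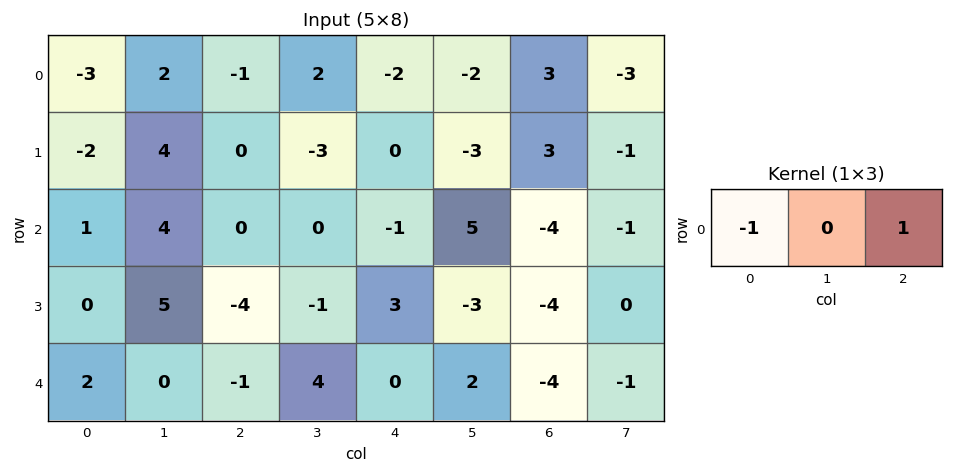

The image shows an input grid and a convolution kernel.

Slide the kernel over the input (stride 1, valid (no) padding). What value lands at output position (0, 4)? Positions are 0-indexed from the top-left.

The receptive field on the input at this output position is [-2 -2 3]. Elementwise product with the kernel and sum: -2·-1 + 3·1.

5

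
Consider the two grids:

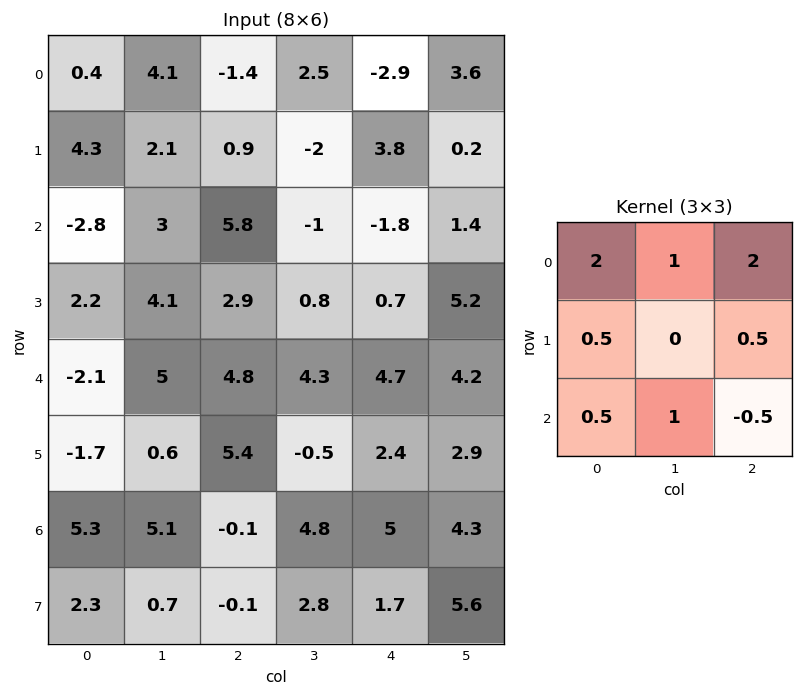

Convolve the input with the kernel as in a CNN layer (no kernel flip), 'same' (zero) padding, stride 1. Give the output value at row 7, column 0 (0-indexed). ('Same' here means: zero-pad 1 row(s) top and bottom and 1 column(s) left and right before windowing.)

15.85

The receptive field on the zero-padded input at this output position is [0 5.3 5.1 / 0 2.3 0.7 / 0 0 0]. Elementwise product with the kernel and sum: 0·2 + 5.3·1 + 5.1·2 + 0·0.5 + 0.7·0.5 + 0·0.5 + 0·1 + 0·-0.5.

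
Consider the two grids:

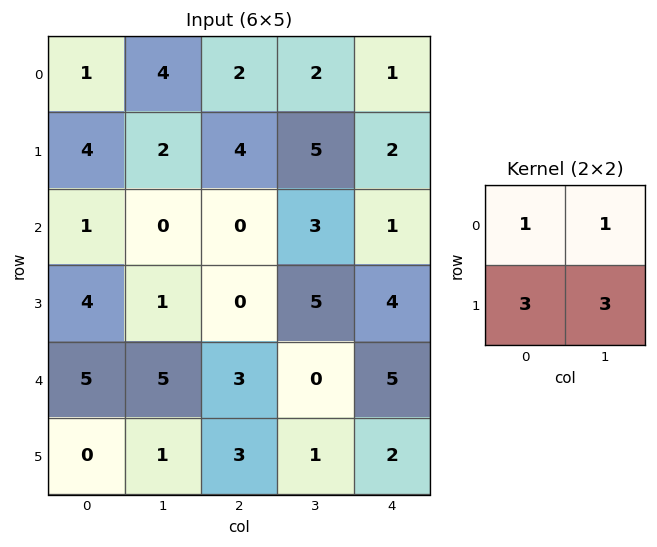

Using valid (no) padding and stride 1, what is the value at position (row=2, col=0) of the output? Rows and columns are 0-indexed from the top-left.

16

The receptive field on the input at this output position is [1 0 / 4 1]. Elementwise product with the kernel and sum: 1·1 + 0·1 + 4·3 + 1·3.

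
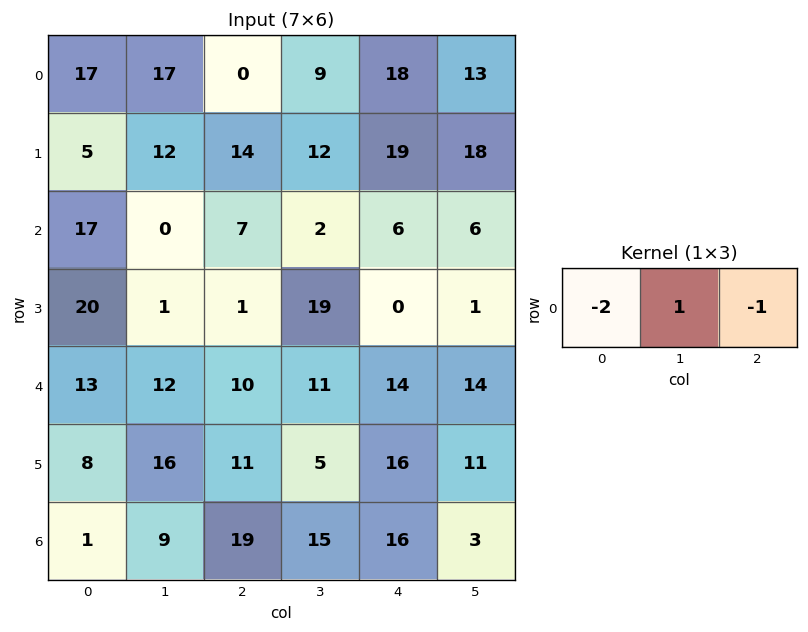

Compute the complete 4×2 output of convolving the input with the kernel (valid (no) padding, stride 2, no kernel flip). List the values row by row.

-17 -9
-41 -18
-24 -23
-12 -39

Output[0,0]: The receptive field on the input at this output position is [17 17 0]. Elementwise product with the kernel and sum: 17·-2 + 17·1 + 0·-1.
Output[0,1]: The receptive field on the input at this output position is [0 9 18]. Elementwise product with the kernel and sum: 0·-2 + 9·1 + 18·-1.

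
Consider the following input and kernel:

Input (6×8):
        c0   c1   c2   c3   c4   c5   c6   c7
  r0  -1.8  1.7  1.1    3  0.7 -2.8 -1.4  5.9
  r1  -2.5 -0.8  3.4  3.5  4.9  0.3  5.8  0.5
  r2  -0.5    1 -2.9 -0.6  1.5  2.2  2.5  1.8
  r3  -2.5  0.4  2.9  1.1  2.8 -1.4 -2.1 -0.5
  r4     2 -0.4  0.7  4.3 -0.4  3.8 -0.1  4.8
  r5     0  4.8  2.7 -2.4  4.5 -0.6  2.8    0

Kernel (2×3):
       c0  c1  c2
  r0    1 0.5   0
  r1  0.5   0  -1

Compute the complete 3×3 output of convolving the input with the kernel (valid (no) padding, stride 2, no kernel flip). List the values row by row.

-5.6 -0.6 -4.05
-4.15 -4.55 6.1
-0.9 -0.3 0.95

Output[0,0]: The receptive field on the input at this output position is [-1.8 1.7 1.1 / -2.5 -0.8 3.4]. Elementwise product with the kernel and sum: -1.8·1 + 1.7·0.5 + -2.5·0.5 + 3.4·-1.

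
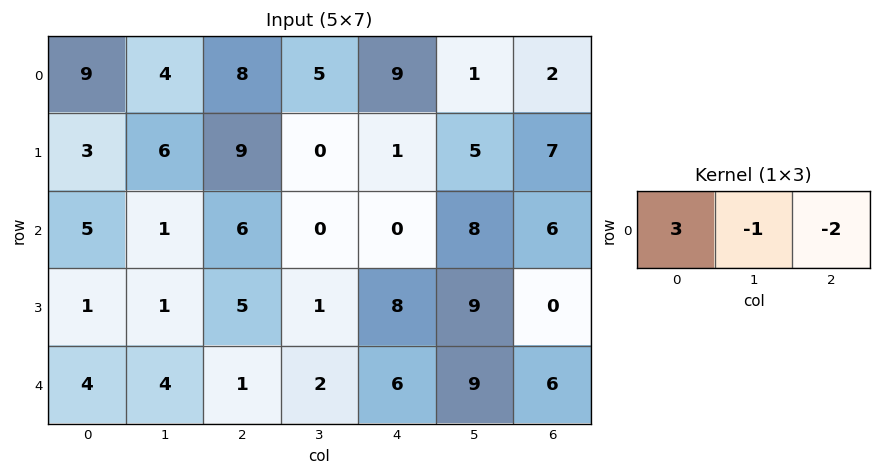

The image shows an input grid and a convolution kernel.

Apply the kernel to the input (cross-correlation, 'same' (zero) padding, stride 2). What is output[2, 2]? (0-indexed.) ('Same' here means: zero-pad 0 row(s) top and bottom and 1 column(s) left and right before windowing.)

-18

The receptive field on the zero-padded input at this output position is [2 6 9]. Elementwise product with the kernel and sum: 2·3 + 6·-1 + 9·-2.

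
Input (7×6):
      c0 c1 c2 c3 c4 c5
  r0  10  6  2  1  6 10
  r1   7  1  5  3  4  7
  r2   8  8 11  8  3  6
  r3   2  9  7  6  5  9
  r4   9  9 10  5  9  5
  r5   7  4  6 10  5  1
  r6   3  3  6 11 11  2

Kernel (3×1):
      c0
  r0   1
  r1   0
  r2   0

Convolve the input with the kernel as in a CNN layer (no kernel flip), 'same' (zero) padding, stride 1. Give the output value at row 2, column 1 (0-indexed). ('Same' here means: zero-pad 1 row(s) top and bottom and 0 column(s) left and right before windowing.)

The receptive field on the zero-padded input at this output position is [1 / 8 / 9]. Elementwise product with the kernel and sum: 1·1.

1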